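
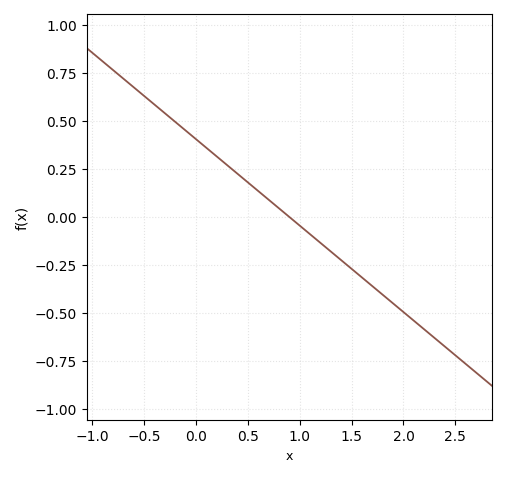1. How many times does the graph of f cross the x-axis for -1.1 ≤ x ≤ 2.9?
1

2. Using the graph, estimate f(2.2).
-0.6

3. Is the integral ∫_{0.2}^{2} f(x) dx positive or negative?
negative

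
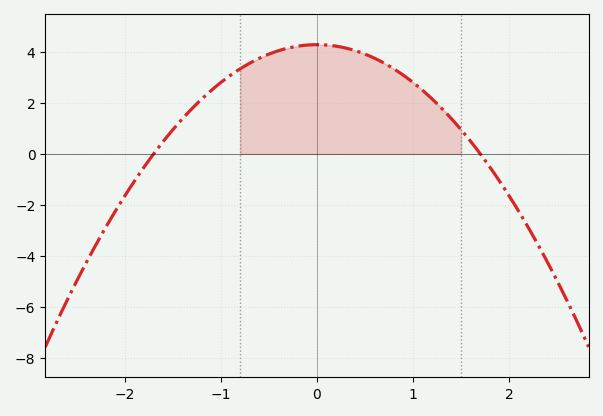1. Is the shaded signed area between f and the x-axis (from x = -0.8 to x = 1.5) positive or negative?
positive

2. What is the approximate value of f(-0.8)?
3.4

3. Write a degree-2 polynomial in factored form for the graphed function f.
y = -1.48(x + 1.7)(x - 1.7)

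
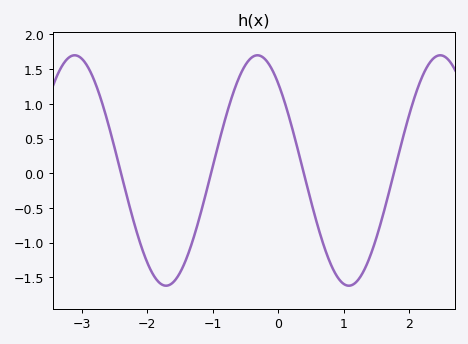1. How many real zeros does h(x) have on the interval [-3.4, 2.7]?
4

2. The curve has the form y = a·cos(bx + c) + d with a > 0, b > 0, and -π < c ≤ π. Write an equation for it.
y = 1.66cos(2.25x + 0.71) + 0.04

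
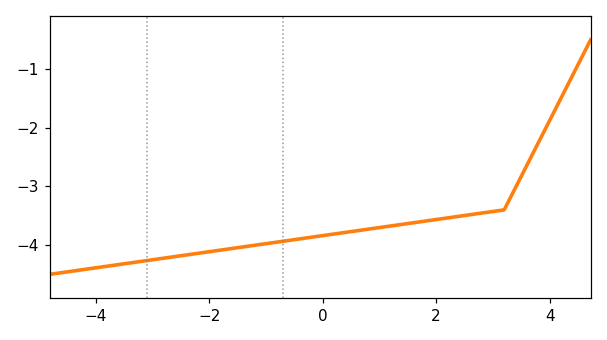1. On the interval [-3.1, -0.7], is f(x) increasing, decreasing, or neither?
increasing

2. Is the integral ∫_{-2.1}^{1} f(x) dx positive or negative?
negative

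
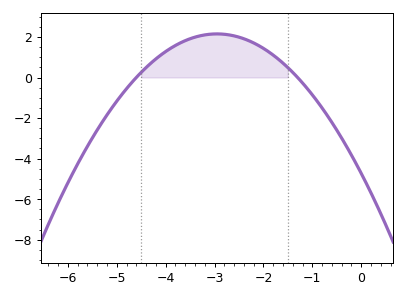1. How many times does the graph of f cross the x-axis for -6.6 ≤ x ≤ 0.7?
2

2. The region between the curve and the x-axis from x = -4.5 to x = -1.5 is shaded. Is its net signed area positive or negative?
positive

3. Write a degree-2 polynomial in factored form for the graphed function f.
y = -0.79(x + 4.6)(x + 1.3)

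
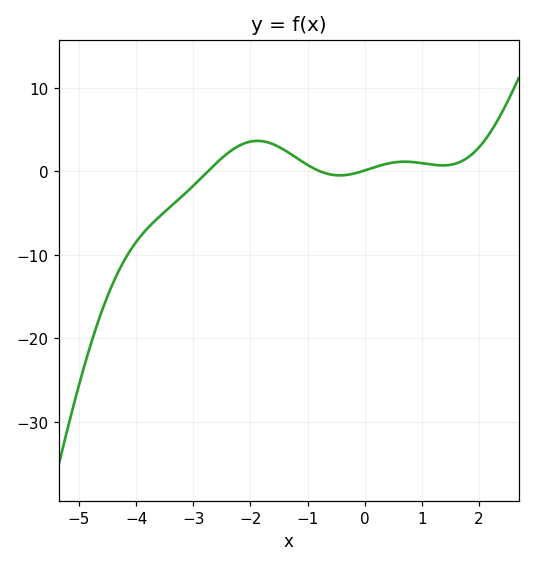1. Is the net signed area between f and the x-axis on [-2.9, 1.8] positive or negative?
positive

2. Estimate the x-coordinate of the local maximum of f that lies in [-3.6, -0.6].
-1.88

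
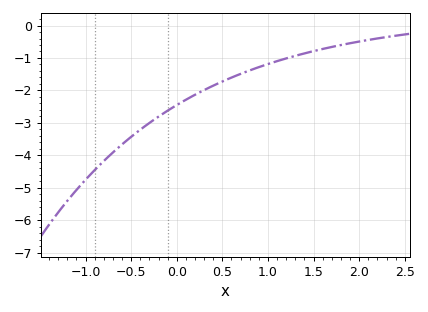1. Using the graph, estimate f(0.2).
-2.1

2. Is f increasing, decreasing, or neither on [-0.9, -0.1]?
increasing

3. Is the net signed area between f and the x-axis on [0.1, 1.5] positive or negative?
negative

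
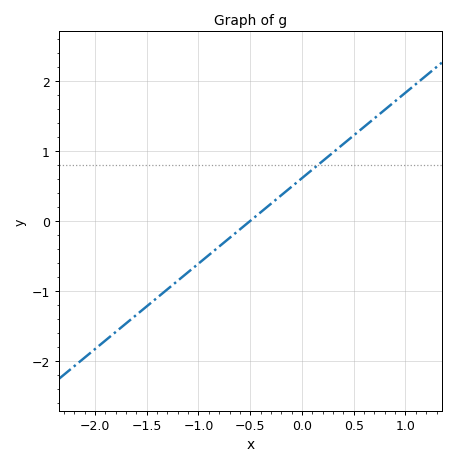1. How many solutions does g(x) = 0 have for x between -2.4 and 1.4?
1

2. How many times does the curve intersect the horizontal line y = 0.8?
1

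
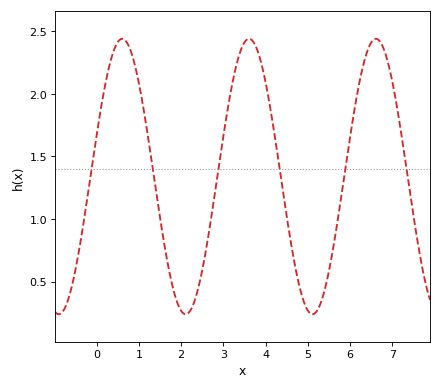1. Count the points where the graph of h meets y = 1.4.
6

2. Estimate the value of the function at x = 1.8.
0.45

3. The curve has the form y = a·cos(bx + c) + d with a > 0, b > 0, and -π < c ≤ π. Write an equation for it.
y = 1.1cos(2.1x - 1.3) + 1.34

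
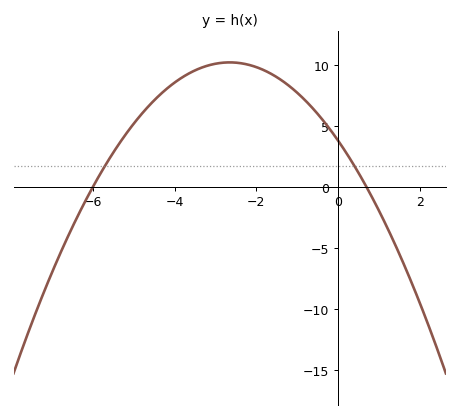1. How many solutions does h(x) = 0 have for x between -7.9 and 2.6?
2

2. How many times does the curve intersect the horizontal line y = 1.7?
2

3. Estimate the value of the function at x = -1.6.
9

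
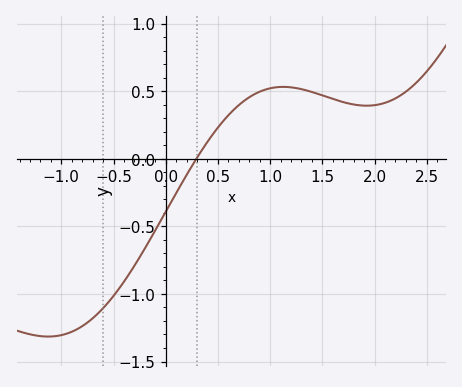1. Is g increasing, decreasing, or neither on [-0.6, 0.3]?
increasing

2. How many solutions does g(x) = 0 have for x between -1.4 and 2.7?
1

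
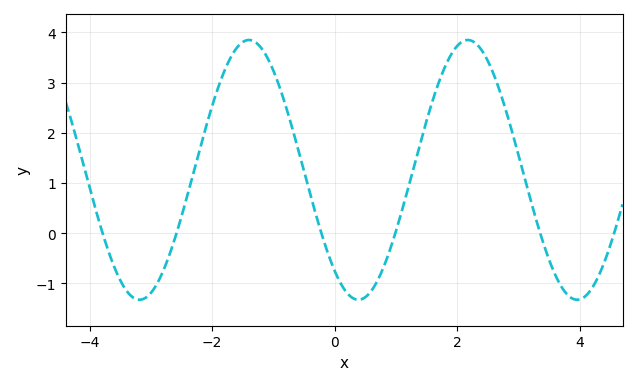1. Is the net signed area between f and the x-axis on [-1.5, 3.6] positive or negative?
positive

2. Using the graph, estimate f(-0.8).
2.5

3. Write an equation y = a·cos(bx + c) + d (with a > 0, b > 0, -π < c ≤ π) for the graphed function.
y = 2.59cos(1.8x + 2.5) + 1.26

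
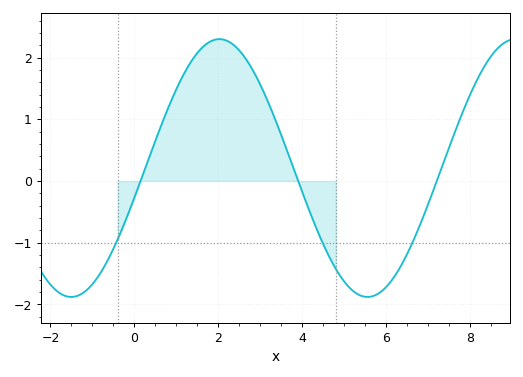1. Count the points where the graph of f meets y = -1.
3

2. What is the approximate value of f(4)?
-0.18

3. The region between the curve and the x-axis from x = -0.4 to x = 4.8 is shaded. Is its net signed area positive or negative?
positive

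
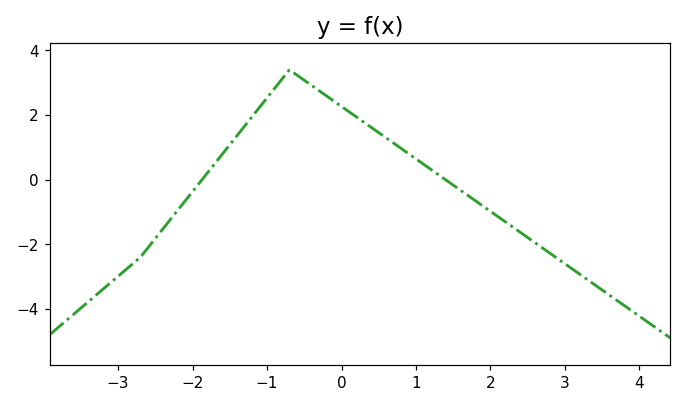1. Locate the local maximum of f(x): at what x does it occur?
-0.6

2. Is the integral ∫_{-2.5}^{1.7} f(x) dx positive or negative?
positive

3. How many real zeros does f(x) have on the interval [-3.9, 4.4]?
2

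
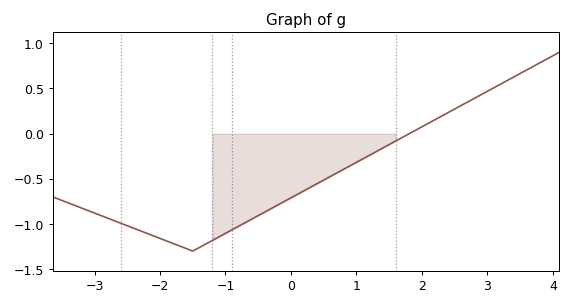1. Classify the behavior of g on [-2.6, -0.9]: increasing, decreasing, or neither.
neither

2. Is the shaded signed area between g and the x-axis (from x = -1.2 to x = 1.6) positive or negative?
negative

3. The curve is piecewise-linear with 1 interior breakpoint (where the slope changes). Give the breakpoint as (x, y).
(-1.5, -1.3)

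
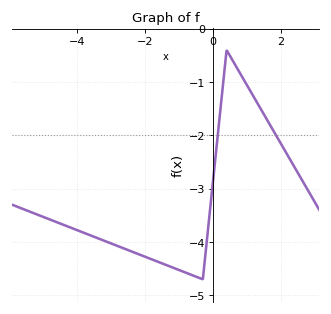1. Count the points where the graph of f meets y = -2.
2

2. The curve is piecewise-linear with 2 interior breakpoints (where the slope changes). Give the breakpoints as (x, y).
(-0.3, -4.7); (0.4, -0.4)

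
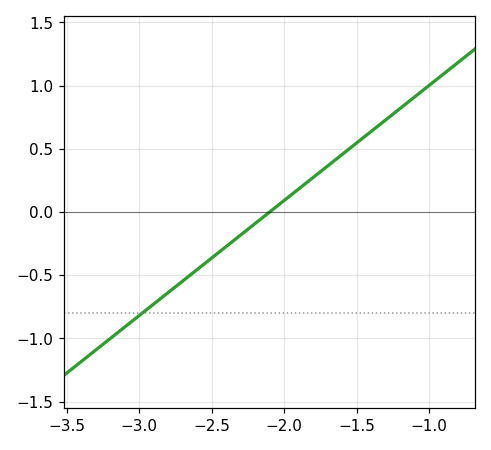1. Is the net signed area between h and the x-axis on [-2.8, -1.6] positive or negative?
negative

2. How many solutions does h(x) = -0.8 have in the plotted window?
1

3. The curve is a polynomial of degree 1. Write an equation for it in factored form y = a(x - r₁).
y = 0.91(x + 2.1)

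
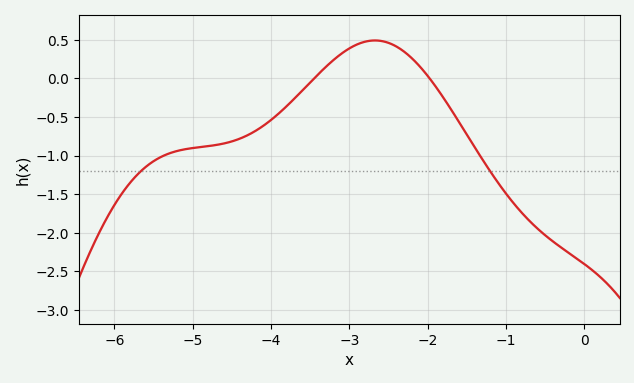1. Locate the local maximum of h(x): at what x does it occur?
-2.7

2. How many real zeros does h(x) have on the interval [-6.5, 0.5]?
2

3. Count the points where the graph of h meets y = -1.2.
2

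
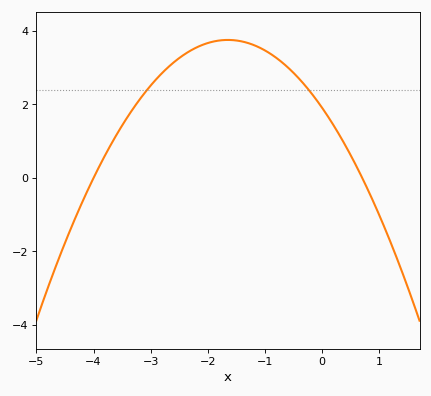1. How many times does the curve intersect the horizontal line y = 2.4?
2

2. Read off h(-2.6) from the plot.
3.14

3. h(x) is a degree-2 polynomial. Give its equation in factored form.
y = -0.68(x + 4)(x - 0.7)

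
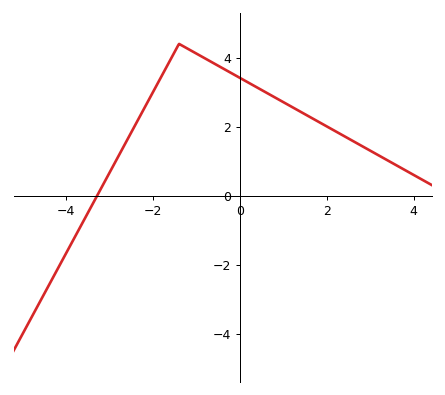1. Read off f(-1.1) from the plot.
4.2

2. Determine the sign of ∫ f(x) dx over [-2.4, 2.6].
positive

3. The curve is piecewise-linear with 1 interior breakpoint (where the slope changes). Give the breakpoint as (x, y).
(-1.4, 4.4)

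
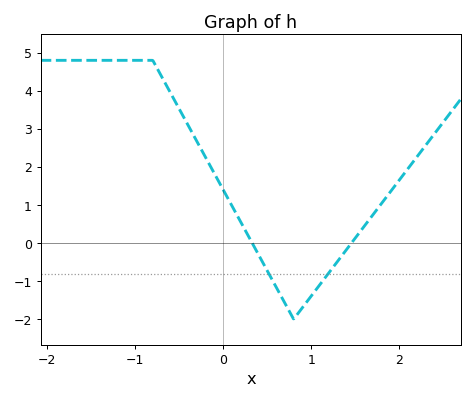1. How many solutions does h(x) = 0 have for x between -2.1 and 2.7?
2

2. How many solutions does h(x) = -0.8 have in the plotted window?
2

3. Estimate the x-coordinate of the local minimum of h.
0.8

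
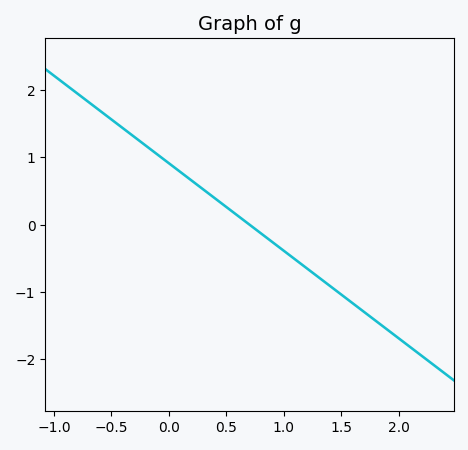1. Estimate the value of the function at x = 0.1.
0.78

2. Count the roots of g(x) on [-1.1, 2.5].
1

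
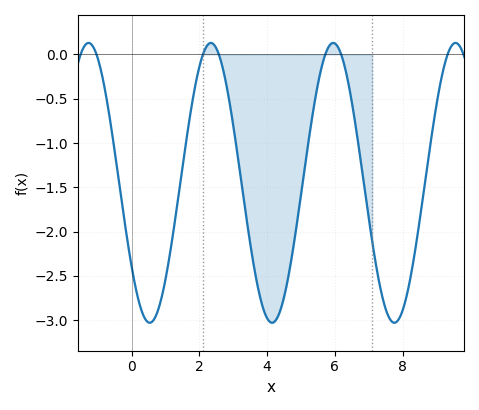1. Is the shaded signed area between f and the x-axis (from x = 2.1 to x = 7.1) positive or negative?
negative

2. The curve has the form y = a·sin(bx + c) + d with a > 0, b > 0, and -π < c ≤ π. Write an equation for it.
y = 1.58sin(1.7x - 2.5) - 1.45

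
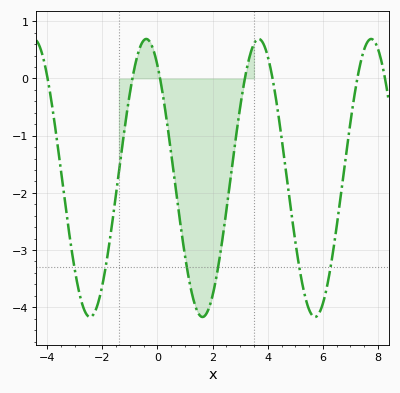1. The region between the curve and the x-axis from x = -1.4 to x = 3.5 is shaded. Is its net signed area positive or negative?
negative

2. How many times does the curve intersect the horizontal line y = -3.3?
6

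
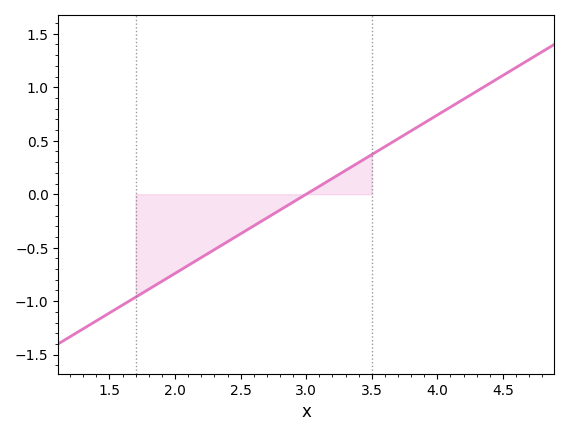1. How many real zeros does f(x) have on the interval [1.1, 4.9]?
1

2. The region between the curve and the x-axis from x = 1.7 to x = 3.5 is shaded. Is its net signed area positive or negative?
negative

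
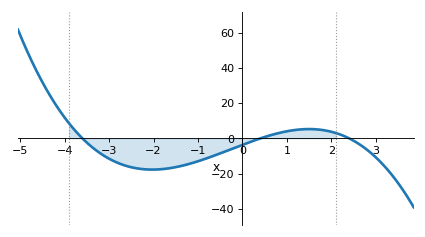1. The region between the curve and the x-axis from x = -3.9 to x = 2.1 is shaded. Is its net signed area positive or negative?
negative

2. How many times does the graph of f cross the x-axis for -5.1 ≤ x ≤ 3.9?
3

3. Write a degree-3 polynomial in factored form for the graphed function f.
y = -1.05(x + 3.6)(x - 0.4)(x - 2.4)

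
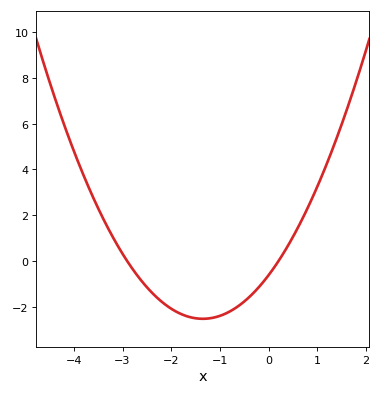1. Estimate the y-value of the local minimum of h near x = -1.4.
-2.5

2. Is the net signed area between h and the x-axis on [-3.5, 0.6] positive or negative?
negative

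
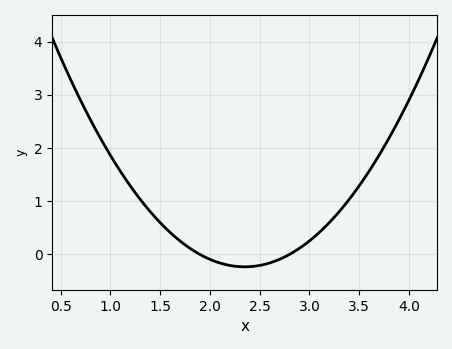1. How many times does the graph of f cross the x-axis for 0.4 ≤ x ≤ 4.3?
2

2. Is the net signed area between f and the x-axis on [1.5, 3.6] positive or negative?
positive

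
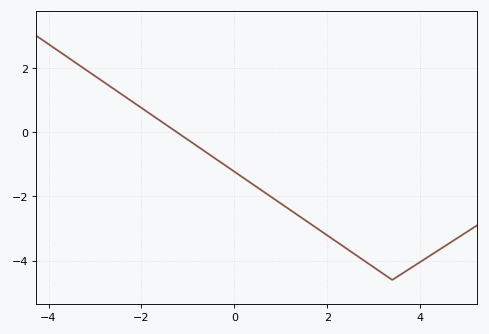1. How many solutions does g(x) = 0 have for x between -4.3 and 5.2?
1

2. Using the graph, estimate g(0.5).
-1.72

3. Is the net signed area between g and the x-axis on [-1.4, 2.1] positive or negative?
negative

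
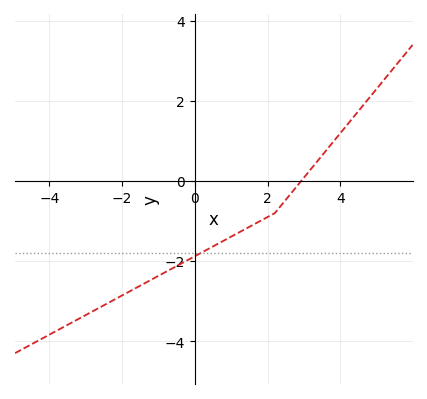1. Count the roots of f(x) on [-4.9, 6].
1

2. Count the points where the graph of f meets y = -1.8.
1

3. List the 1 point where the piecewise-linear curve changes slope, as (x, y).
(2.2, -0.8)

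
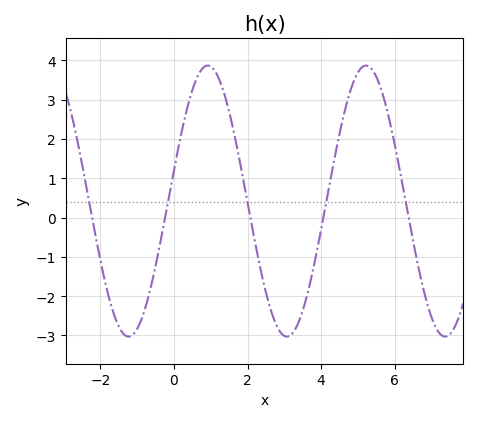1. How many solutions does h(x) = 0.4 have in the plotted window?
5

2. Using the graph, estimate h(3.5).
-2.37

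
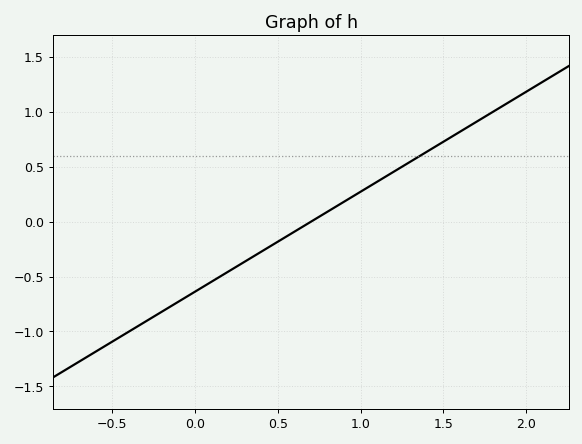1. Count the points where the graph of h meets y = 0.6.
1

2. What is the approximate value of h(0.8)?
0.091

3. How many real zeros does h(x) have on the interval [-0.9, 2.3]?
1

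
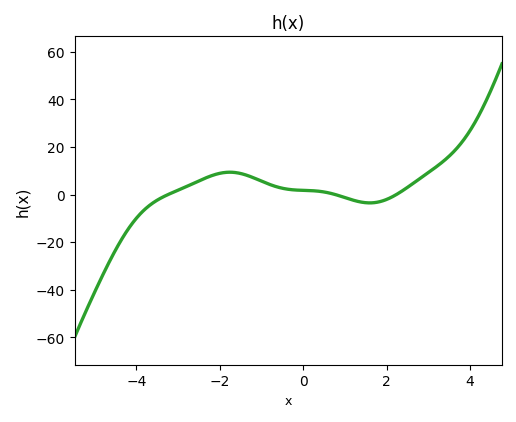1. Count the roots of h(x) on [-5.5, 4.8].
3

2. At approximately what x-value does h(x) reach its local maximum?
-1.76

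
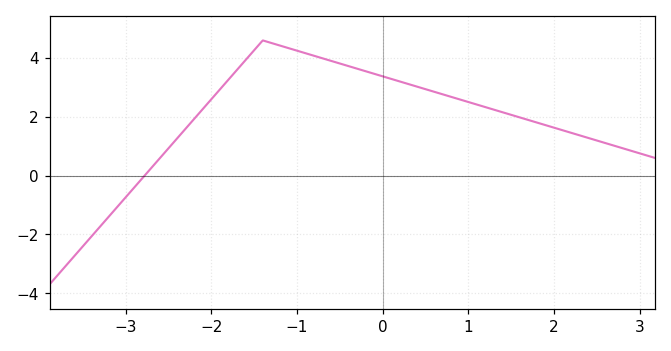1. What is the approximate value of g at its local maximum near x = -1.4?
4.6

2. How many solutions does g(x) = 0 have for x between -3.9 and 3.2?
1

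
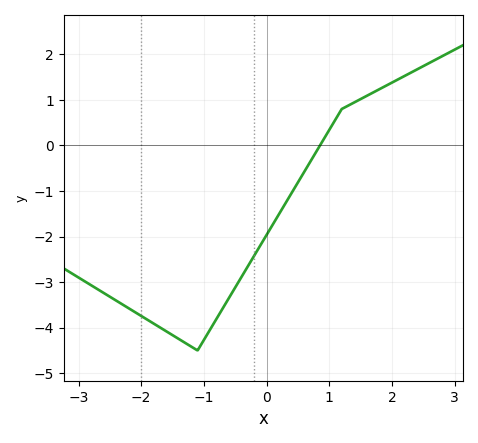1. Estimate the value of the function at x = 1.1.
0.57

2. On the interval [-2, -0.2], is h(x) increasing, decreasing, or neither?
neither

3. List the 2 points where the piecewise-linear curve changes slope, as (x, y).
(-1.1, -4.5); (1.2, 0.8)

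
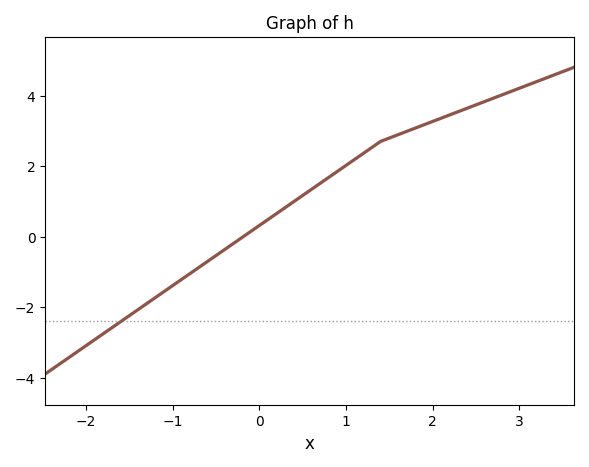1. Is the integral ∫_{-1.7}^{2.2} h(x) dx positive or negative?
positive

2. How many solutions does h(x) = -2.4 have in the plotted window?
1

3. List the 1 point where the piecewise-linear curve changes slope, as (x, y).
(1.4, 2.7)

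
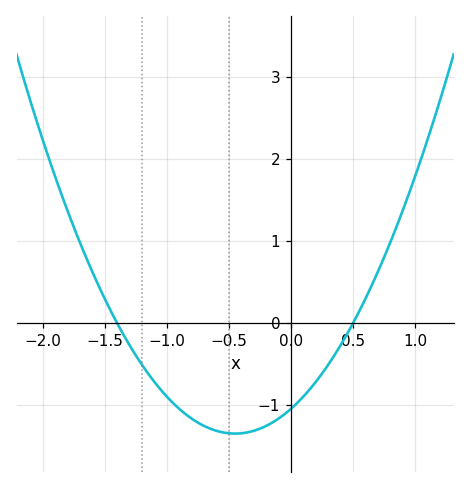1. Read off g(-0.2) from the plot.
-1.3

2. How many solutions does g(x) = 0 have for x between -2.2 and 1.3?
2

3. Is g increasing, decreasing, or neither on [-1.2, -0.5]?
decreasing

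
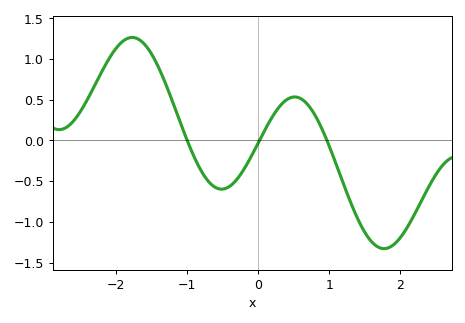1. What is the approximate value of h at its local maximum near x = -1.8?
1.25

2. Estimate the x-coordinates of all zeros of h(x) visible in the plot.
-1, 0, 1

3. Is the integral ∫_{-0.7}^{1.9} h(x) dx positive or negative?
negative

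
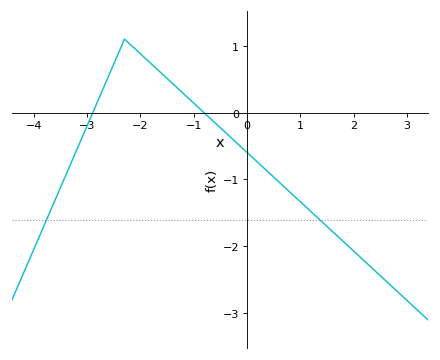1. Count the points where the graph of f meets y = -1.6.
2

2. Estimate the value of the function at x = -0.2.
-0.4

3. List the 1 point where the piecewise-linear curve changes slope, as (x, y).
(-2.3, 1.1)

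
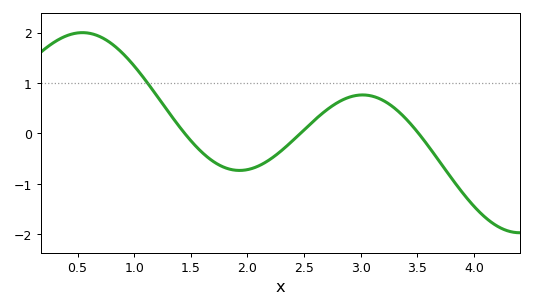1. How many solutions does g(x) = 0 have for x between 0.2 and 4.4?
3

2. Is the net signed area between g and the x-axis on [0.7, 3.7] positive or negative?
positive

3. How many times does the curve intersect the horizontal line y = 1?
1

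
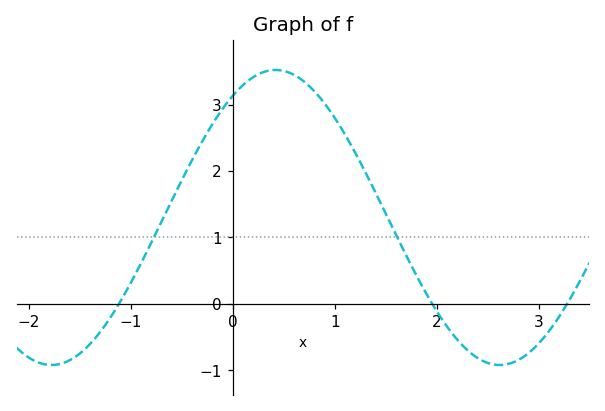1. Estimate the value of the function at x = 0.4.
3.52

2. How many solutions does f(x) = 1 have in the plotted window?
2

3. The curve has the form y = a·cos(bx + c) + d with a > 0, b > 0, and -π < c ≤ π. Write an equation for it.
y = 2.22cos(1.43x - 0.602) + 1.3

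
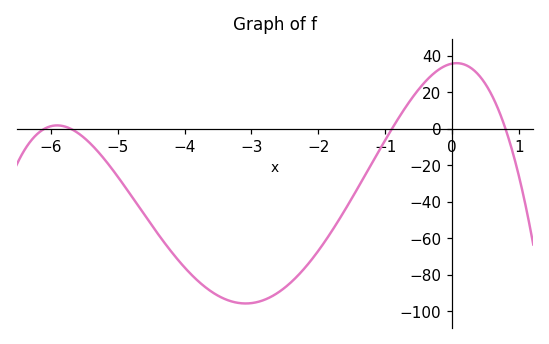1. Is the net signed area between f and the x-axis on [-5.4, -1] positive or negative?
negative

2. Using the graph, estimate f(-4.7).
-42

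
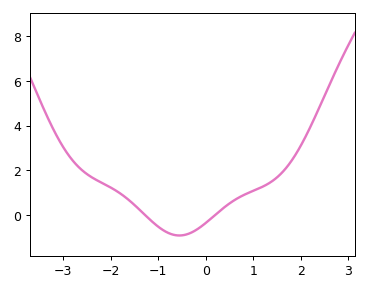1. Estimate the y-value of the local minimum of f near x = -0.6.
-1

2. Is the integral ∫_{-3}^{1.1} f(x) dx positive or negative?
positive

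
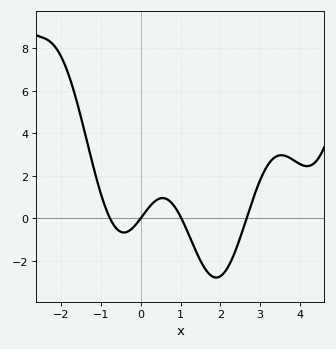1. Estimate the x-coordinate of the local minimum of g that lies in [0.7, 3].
1.9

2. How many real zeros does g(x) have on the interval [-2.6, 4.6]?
4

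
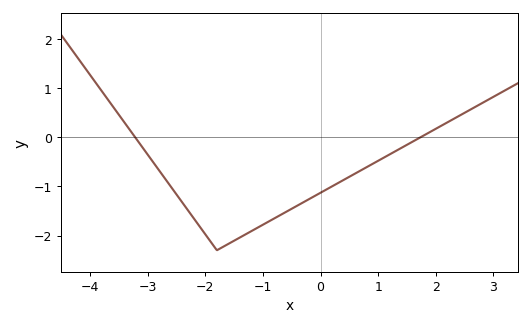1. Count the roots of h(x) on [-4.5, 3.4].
2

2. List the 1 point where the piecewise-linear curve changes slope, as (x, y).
(-1.8, -2.3)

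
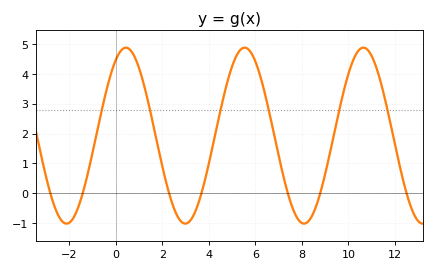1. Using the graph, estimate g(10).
4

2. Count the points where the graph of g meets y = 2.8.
6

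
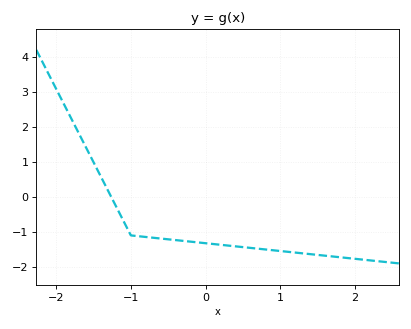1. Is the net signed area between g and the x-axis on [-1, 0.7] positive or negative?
negative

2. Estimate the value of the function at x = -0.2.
-1.3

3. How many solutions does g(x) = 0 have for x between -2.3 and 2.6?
1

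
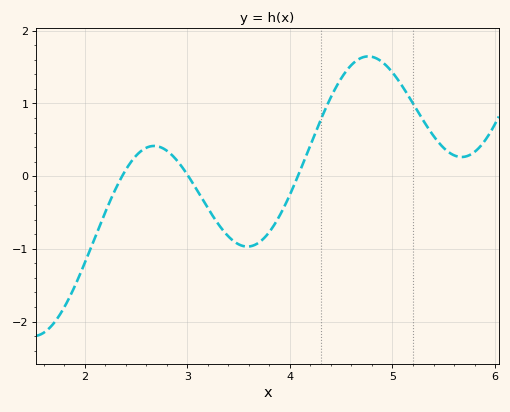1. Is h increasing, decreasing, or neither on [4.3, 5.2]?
neither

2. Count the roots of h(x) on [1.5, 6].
3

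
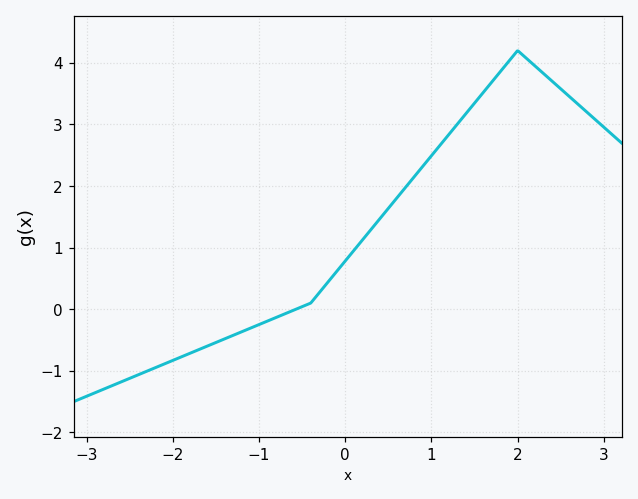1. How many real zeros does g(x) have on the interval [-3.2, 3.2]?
1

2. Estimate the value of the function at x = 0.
0.783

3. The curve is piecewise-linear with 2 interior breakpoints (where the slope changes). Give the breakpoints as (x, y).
(-0.4, 0.1); (2, 4.2)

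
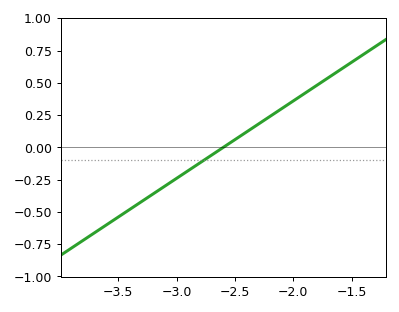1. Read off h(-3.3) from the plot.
-0.42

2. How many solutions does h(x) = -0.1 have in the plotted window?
1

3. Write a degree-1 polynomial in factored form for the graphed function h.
y = 0.6(x + 2.6)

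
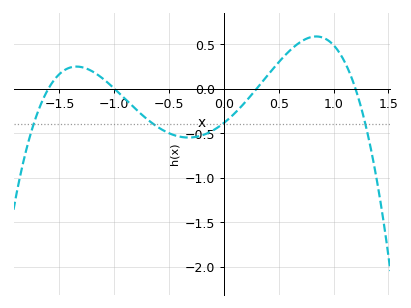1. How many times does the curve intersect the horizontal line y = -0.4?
4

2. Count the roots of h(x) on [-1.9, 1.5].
4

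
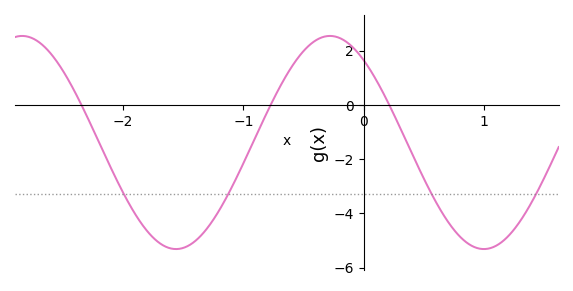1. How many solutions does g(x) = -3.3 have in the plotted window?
4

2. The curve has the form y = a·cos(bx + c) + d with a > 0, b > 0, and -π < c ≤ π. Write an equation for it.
y = 3.93cos(2.5x + 0.69) - 1.39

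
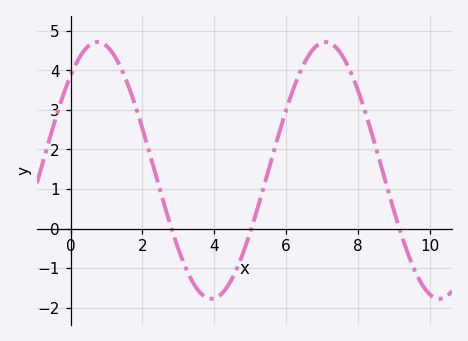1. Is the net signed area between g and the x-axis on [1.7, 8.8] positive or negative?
positive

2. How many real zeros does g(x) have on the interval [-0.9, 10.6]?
3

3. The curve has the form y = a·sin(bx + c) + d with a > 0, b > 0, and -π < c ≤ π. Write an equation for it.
y = 3.25sin(0.99x + 0.83) + 1.47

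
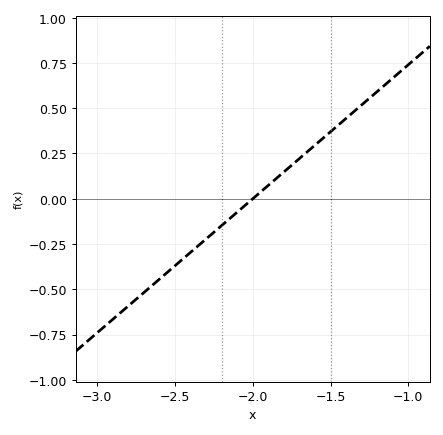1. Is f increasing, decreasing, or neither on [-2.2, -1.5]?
increasing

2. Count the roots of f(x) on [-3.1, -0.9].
1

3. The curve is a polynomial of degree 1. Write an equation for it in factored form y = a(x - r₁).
y = 0.74(x + 2)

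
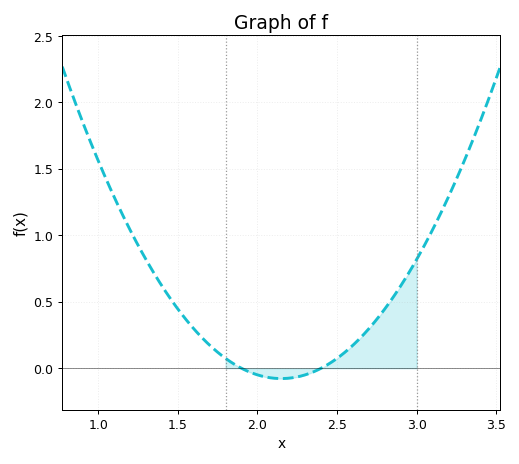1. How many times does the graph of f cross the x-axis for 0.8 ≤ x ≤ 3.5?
2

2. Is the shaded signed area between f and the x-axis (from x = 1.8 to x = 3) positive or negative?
positive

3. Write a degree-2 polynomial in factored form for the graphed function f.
y = 1.24(x - 1.9)(x - 2.4)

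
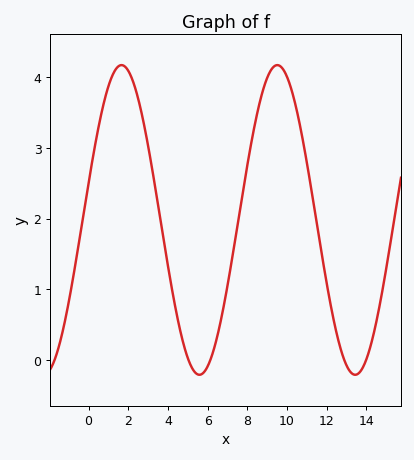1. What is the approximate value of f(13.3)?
-0.196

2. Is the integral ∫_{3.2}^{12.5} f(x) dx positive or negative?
positive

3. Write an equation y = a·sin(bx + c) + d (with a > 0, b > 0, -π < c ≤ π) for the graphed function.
y = 2.19sin(0.8x + 0.242) + 1.98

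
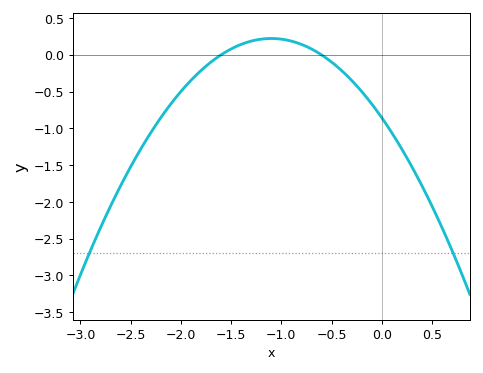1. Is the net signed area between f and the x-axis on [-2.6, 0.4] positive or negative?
negative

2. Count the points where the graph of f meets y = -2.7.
2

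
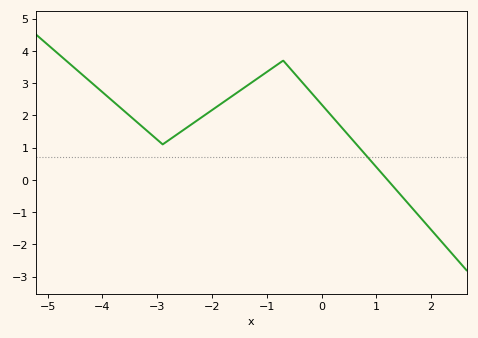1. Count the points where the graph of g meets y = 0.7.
1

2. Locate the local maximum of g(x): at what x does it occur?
-0.7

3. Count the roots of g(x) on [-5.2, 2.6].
1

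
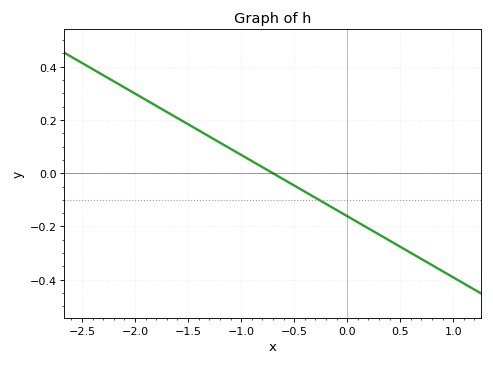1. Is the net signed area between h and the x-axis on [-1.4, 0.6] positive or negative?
negative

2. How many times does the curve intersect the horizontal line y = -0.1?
1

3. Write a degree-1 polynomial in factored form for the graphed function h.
y = -0.23(x + 0.7)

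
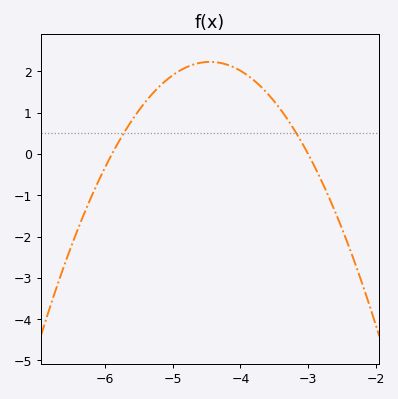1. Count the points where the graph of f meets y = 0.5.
2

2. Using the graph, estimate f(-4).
2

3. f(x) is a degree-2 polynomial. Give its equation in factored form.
y = -1.06(x + 5.9)(x + 3)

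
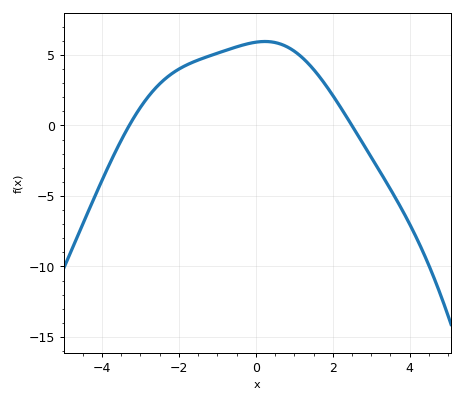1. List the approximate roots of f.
-3.29, 2.5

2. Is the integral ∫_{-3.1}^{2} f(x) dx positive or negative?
positive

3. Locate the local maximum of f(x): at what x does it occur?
0.236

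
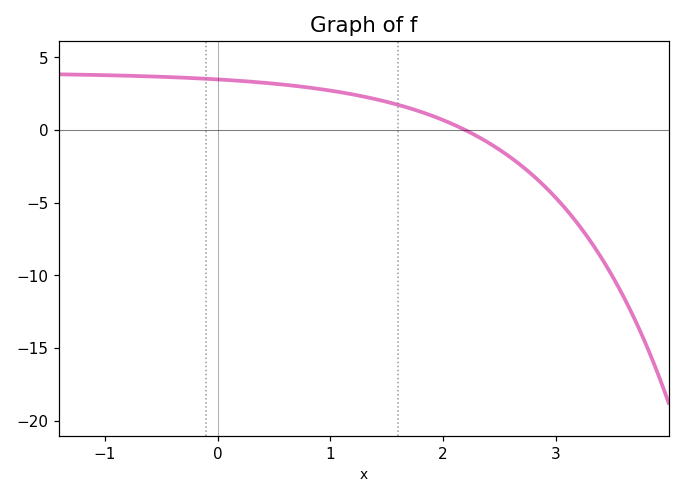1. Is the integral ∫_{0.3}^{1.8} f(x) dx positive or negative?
positive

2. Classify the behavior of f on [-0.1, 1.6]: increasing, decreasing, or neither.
decreasing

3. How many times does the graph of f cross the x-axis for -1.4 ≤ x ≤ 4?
1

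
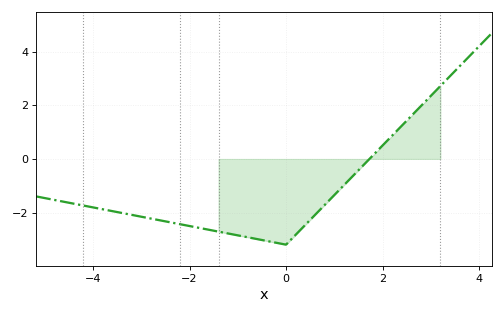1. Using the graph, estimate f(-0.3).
-3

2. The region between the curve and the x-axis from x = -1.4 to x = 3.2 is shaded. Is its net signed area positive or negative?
negative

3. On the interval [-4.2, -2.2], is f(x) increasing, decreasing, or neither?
decreasing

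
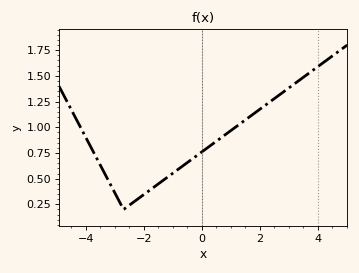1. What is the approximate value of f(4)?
1.59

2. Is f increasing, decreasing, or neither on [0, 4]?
increasing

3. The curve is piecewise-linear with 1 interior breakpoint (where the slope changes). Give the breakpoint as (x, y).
(-2.7, 0.2)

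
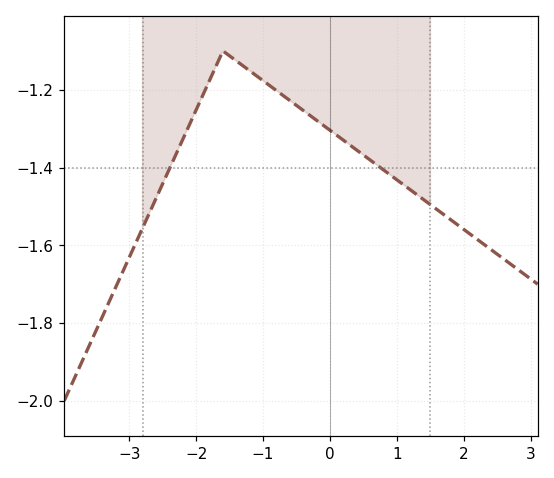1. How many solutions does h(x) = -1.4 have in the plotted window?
2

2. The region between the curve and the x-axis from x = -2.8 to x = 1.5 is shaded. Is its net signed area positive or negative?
negative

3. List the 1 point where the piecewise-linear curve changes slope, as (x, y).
(-1.6, -1.1)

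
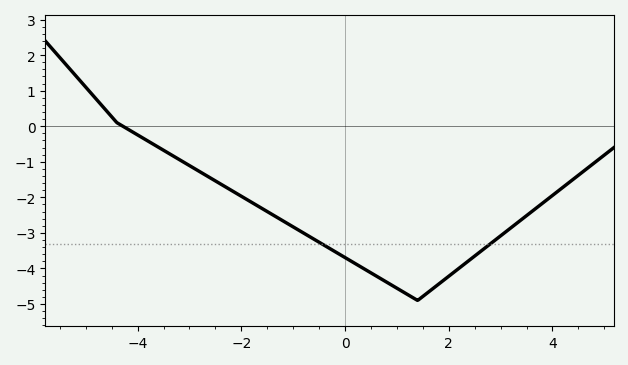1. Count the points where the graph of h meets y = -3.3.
2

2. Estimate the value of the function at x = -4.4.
0.1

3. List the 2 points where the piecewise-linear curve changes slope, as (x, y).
(-4.4, 0.1); (1.4, -4.9)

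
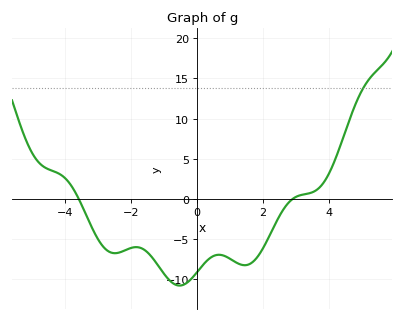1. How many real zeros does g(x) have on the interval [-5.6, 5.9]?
2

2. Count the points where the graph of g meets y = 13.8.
1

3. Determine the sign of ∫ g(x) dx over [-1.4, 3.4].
negative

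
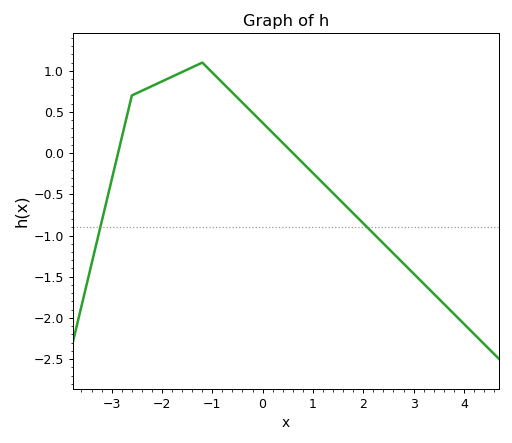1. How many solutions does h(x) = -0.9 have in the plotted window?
2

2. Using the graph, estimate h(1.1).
-0.303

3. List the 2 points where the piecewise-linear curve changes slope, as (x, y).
(-2.6, 0.7); (-1.2, 1.1)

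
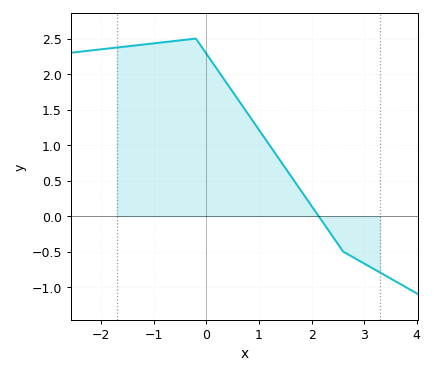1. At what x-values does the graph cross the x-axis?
2.13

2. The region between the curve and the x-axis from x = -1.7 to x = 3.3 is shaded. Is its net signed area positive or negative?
positive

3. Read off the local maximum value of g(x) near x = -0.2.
2.5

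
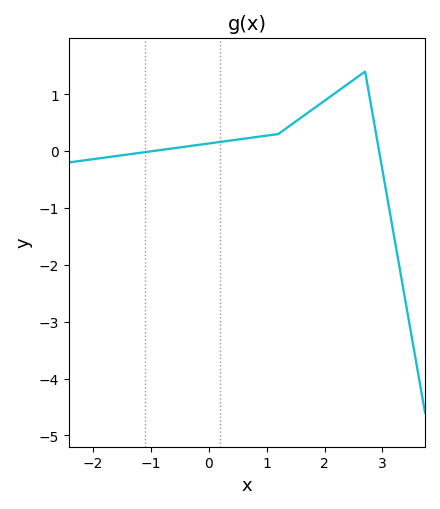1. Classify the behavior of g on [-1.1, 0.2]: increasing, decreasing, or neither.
increasing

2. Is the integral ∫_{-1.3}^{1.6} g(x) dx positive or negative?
positive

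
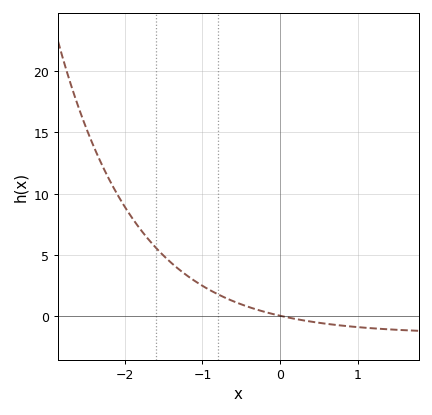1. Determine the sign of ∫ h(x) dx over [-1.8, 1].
positive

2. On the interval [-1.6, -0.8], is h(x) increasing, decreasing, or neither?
decreasing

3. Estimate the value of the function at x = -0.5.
0.98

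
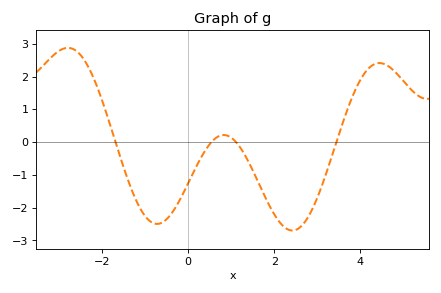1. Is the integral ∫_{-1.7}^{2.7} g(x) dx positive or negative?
negative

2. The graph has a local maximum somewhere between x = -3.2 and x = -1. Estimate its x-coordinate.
-2.79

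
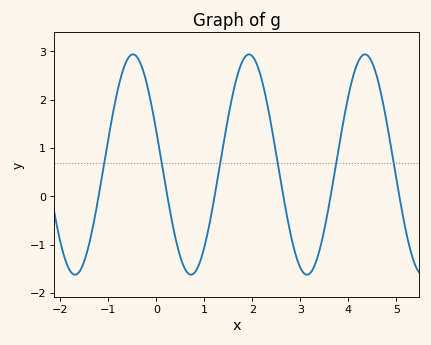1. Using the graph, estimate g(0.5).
-1.25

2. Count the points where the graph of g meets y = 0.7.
6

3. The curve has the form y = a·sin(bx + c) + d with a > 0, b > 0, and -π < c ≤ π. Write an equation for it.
y = 2.28sin(2.6x + 2.83) + 0.66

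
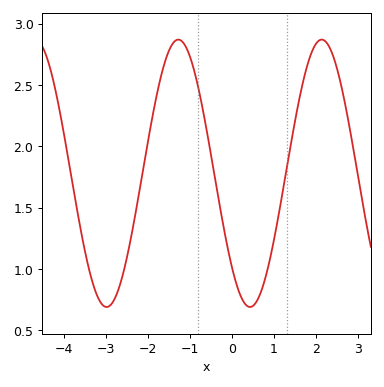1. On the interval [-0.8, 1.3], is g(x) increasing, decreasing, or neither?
neither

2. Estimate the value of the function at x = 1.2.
1.6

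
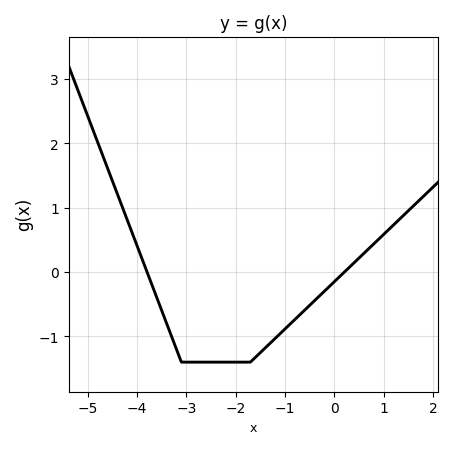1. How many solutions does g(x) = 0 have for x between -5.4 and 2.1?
2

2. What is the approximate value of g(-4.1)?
0.615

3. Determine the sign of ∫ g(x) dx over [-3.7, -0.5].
negative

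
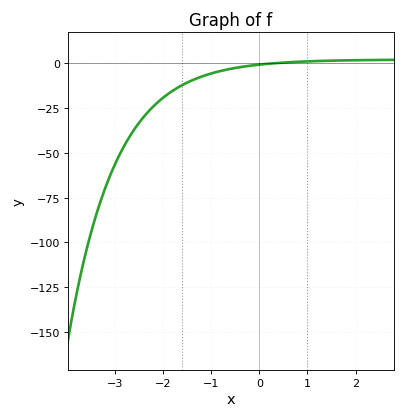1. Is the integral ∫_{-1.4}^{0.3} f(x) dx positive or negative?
negative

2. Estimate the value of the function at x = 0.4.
0.224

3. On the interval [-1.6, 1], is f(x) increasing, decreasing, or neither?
increasing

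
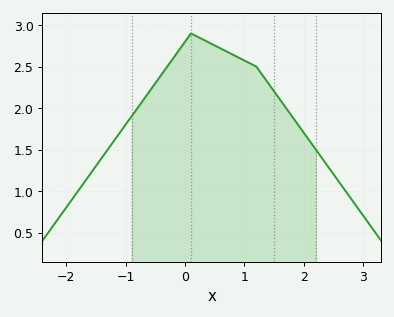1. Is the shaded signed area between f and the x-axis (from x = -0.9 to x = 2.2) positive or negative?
positive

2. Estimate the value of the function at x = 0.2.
2.85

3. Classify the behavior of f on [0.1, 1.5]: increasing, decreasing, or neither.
decreasing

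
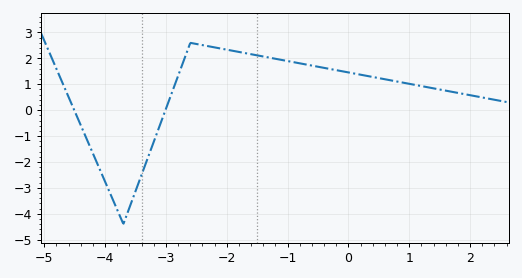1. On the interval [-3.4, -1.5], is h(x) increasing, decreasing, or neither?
neither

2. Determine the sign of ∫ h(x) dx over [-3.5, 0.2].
positive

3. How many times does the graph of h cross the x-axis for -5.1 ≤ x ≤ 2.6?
2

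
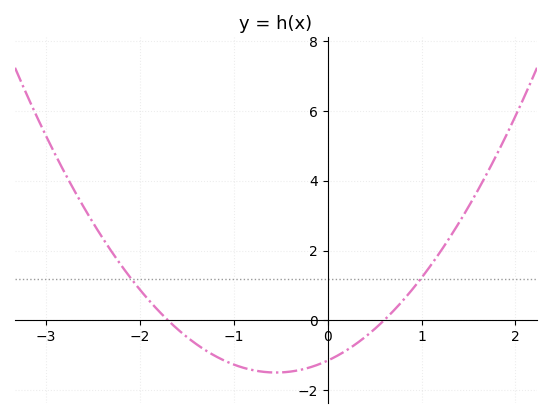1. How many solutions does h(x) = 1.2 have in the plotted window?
2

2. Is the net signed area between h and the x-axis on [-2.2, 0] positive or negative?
negative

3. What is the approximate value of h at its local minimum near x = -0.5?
-1.4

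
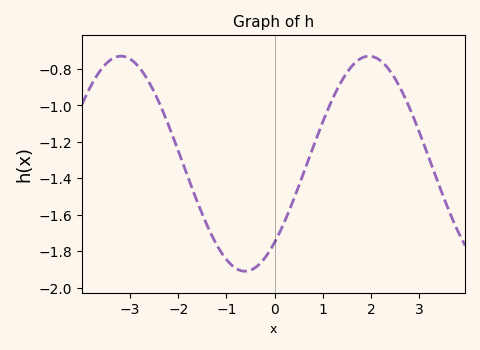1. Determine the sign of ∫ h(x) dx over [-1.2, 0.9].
negative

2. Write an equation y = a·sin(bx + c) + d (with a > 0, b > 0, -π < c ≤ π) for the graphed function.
y = 0.59sin(1.22x - 0.82) - 1.32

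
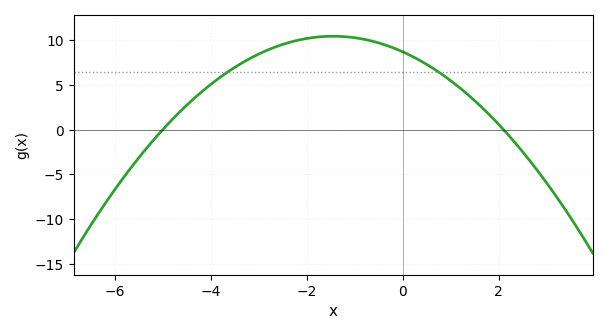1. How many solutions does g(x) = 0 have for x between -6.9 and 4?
2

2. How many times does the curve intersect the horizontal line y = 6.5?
2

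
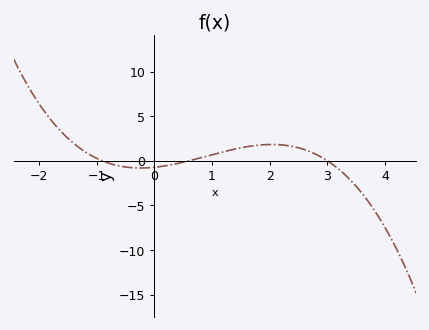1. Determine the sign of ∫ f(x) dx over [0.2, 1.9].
positive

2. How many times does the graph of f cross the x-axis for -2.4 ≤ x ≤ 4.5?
3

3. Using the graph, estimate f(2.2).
2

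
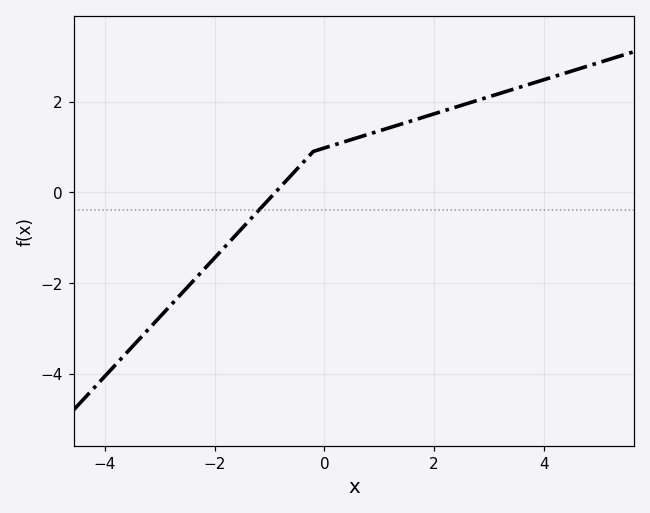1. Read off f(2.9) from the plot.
2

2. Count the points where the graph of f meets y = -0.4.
1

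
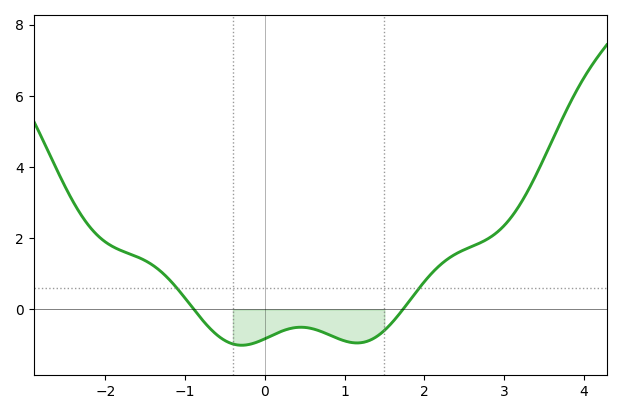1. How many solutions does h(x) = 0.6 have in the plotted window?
2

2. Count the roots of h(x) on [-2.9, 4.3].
2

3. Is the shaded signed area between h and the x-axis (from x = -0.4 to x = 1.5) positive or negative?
negative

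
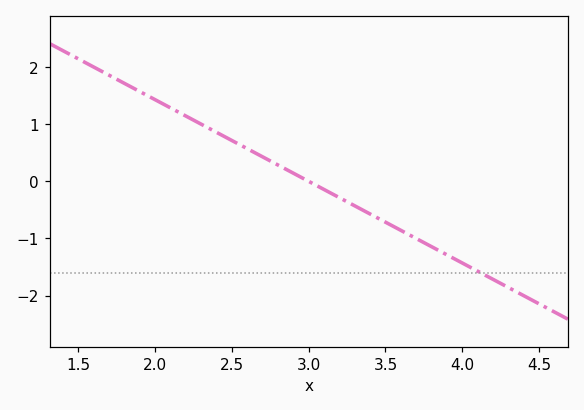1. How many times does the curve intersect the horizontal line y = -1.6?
1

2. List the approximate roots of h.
3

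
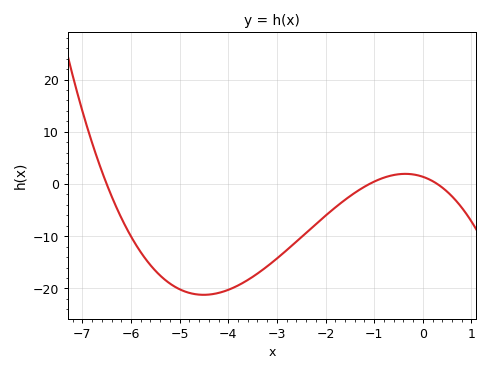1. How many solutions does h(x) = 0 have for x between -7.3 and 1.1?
3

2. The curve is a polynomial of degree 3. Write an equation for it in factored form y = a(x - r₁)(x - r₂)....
y = -0.65(x + 6.5)(x + 1.1)(x - 0.3)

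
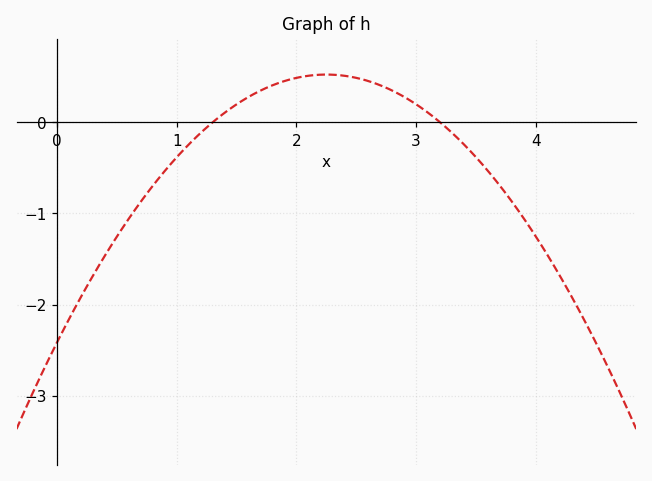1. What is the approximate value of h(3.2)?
0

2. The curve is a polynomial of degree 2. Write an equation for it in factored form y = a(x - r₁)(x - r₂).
y = -0.58(x - 1.3)(x - 3.2)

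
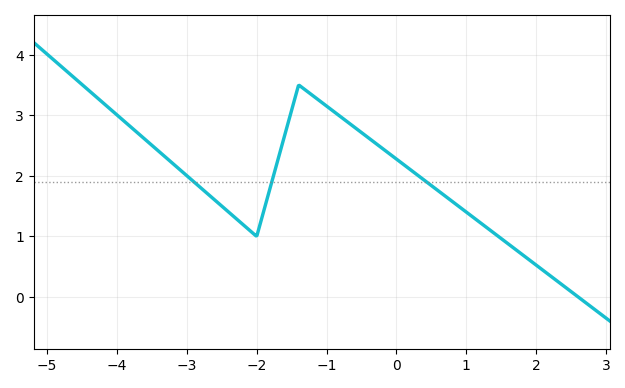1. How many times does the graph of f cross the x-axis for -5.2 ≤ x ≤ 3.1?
1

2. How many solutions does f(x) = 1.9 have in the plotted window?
3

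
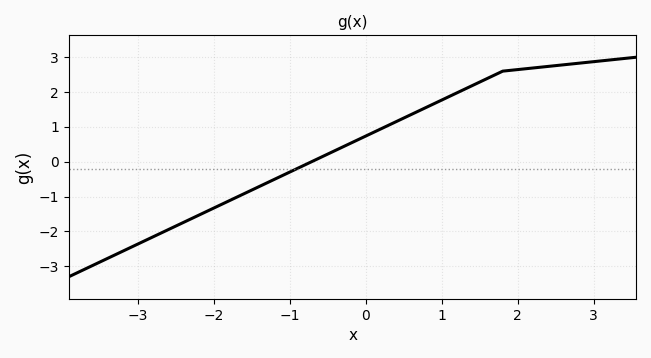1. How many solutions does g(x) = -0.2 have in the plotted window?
1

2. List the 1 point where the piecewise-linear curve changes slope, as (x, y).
(1.8, 2.6)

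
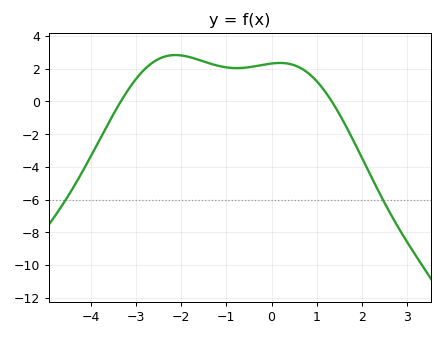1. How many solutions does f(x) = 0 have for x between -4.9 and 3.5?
2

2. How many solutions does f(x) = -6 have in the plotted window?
2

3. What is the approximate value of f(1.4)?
-0.2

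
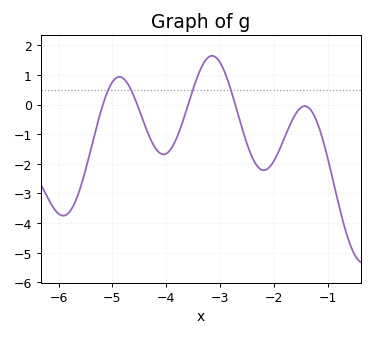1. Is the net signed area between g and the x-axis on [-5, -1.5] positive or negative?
negative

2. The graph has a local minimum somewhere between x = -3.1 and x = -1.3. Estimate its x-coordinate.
-2.19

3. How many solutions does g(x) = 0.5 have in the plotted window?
4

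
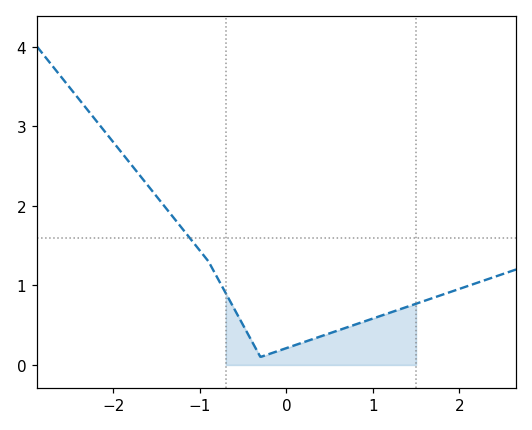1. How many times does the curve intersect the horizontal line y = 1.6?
1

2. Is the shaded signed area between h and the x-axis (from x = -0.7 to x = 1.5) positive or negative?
positive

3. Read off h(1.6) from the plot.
0.8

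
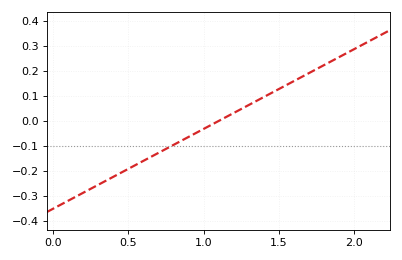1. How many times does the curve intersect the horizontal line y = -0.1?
1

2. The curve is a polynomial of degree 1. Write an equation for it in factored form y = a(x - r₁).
y = 0.32(x - 1.1)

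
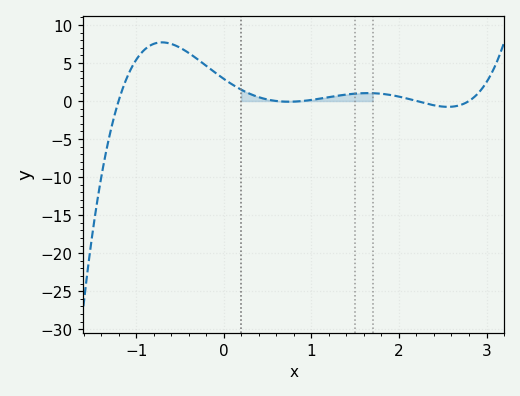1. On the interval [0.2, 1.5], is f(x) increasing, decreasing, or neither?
neither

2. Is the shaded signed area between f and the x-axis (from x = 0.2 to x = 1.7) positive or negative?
positive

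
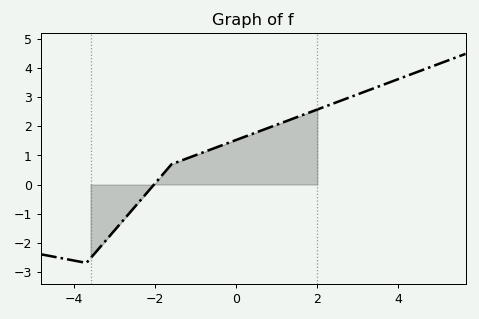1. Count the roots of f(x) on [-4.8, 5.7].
1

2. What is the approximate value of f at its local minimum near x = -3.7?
-2.7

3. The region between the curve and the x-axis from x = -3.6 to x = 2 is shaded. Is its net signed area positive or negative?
positive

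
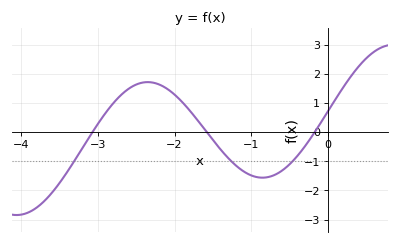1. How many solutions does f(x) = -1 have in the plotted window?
3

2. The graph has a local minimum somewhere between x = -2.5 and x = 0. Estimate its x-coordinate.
-0.855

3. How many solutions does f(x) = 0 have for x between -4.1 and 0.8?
3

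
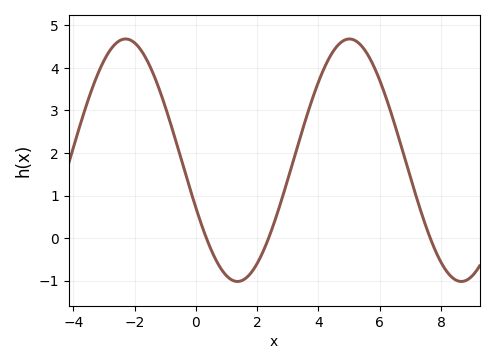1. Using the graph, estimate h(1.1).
-0.949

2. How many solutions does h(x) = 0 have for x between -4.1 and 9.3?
3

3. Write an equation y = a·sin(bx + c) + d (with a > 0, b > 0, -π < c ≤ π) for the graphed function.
y = 2.85sin(0.86x - 2.74) + 1.83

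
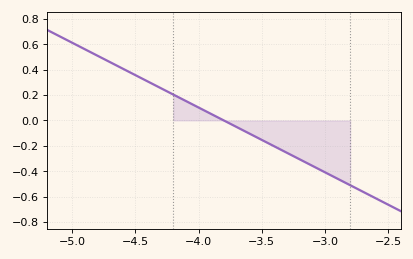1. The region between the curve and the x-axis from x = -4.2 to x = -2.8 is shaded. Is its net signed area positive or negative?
negative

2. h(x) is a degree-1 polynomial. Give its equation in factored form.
y = -0.51(x + 3.8)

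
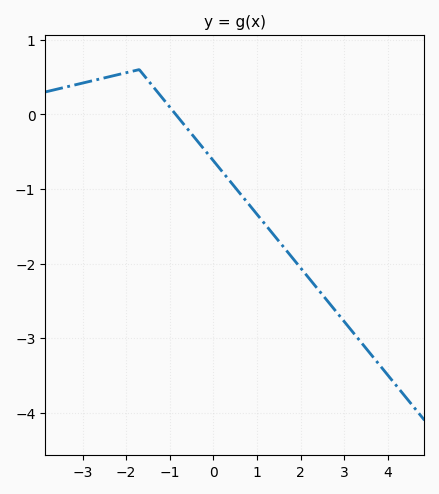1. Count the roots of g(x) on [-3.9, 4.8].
1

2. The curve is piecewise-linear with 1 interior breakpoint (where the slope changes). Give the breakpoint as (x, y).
(-1.7, 0.6)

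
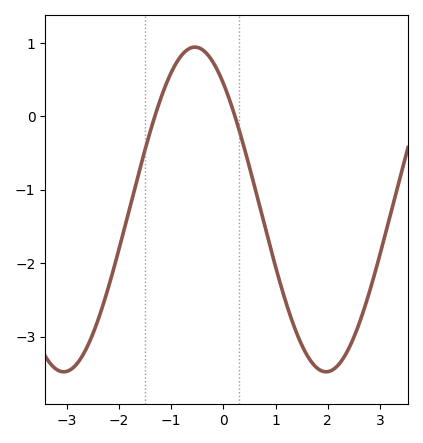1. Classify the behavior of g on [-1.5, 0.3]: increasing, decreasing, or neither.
neither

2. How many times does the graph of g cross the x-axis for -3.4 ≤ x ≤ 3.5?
2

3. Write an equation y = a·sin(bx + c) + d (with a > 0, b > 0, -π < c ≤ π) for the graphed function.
y = 2.21sin(1.25x + 2.25) - 1.27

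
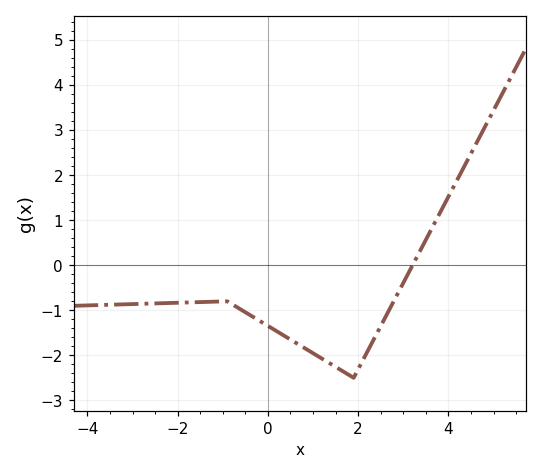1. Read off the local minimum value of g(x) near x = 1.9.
-2.5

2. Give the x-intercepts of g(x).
3.21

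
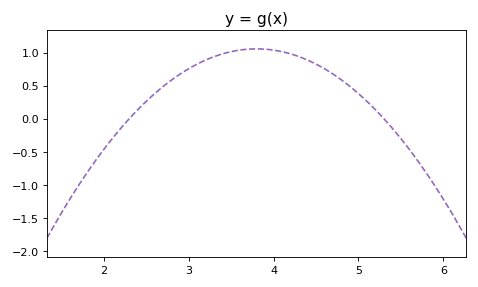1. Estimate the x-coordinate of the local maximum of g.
3.8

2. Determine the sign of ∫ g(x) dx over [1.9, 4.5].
positive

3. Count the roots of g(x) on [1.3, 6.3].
2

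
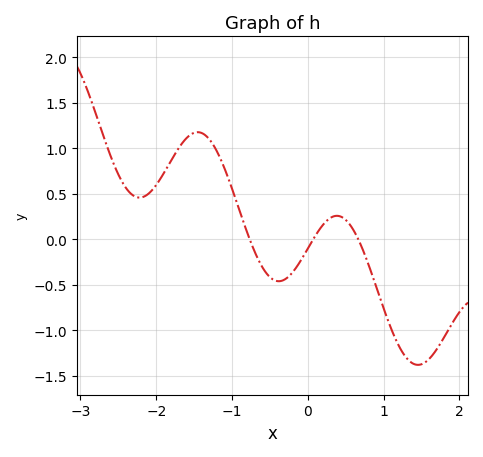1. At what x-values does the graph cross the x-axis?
-0.8, 0.1, 0.7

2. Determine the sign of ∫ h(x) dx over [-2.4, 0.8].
positive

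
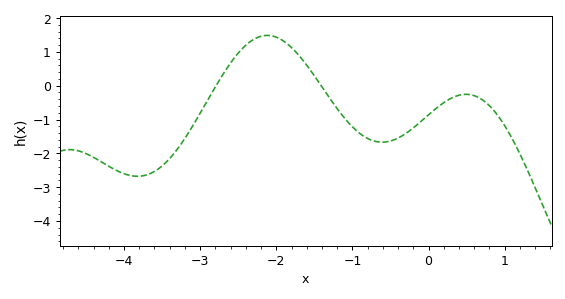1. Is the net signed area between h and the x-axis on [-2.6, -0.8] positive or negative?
positive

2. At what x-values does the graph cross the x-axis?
-2.8, -1.4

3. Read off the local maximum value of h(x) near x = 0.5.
-0.3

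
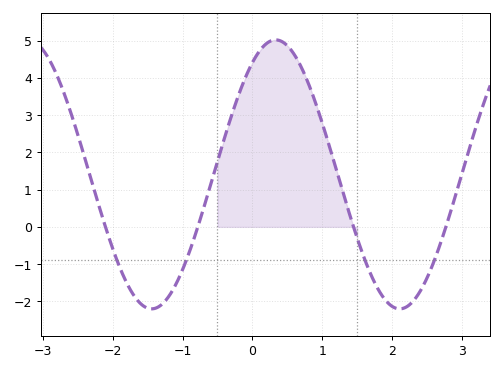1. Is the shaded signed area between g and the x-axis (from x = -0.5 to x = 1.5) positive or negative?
positive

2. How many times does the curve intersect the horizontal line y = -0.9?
4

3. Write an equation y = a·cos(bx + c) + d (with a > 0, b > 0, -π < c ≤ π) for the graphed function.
y = 3.61cos(1.8x - 0.59) + 1.41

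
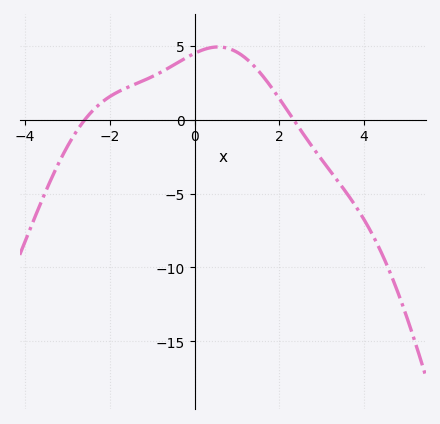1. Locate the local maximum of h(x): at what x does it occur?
0.557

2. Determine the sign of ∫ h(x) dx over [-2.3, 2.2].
positive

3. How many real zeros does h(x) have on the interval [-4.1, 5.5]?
2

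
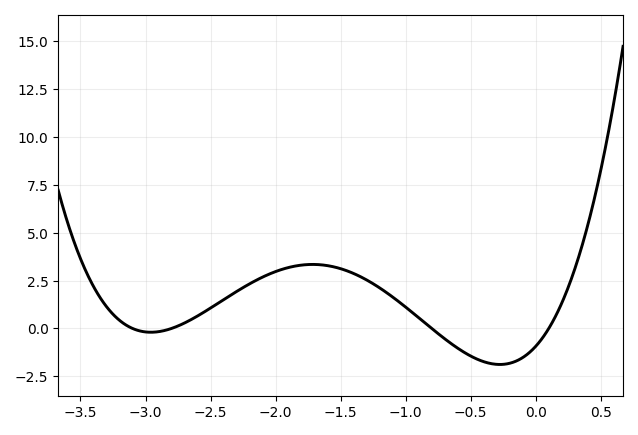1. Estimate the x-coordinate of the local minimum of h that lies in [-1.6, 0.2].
-0.3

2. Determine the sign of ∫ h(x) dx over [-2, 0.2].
positive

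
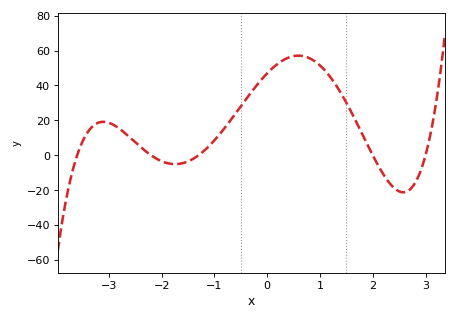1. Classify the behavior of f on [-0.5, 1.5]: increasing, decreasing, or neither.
neither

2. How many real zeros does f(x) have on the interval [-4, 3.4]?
5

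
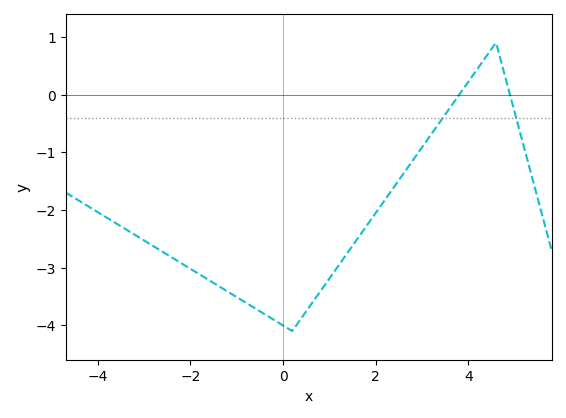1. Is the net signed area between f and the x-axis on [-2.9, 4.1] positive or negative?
negative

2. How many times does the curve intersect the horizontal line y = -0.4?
2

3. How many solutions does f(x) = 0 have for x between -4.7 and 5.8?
2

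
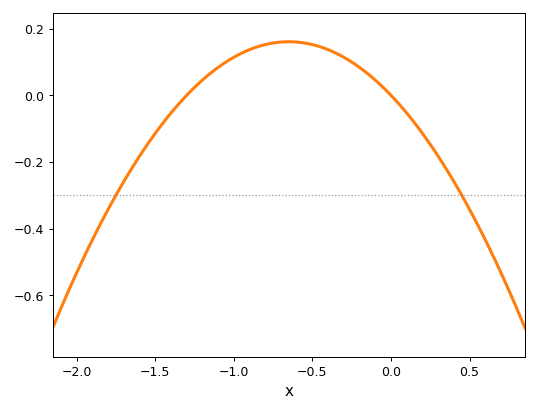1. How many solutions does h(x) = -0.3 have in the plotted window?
2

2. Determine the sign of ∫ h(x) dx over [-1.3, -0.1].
positive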